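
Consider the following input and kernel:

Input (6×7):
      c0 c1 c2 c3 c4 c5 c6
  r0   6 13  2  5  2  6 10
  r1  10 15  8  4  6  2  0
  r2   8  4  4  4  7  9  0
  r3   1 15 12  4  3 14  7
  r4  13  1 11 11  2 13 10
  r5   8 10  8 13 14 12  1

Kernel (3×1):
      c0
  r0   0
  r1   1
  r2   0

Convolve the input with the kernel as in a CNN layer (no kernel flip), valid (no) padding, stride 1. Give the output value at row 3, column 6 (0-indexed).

10

The receptive field on the input at this output position is [7 / 10 / 1]. Elementwise product with the kernel and sum: 10·1.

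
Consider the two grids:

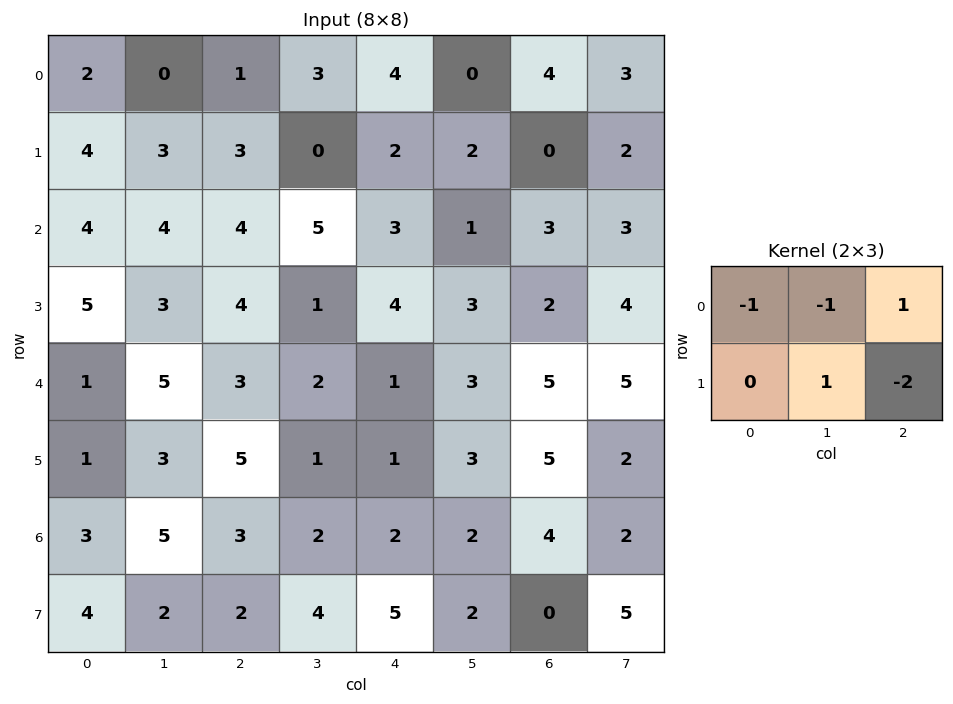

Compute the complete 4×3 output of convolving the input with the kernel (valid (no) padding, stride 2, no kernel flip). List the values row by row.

-4 -4 2
-9 -13 -2
-10 -5 -6
-7 -9 2

Output[0,0]: The receptive field on the input at this output position is [2 0 1 / 4 3 3]. Elementwise product with the kernel and sum: 2·-1 + 0·-1 + 1·1 + 3·1 + 3·-2.
Output[0,1]: The receptive field on the input at this output position is [1 3 4 / 3 0 2]. Elementwise product with the kernel and sum: 1·-1 + 3·-1 + 4·1 + 0·1 + 2·-2.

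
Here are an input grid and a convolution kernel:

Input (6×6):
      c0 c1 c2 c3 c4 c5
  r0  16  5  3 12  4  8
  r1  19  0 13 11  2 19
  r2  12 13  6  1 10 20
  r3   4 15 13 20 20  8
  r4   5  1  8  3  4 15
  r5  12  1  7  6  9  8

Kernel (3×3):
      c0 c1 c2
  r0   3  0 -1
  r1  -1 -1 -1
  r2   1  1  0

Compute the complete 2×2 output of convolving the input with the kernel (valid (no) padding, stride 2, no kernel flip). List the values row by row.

Output[0,0]: The receptive field on the input at this output position is [16 5 3 / 19 0 13 / 12 13 6]. Elementwise product with the kernel and sum: 16·3 + 3·-1 + 19·-1 + 0·-1 + 13·-1 + 12·1 + 13·1.

38 -14
4 -34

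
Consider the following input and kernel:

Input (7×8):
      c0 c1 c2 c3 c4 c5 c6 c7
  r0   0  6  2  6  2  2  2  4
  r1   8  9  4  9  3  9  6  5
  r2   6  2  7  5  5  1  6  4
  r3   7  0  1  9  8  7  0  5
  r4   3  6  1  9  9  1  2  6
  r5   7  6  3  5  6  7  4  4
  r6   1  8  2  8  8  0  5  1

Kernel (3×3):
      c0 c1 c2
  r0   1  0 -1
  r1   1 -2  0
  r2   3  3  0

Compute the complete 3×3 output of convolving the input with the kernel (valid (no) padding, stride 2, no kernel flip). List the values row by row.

12 22 3
33 15 23
24 15 23

Output[0,0]: The receptive field on the input at this output position is [0 6 2 / 8 9 4 / 6 2 7]. Elementwise product with the kernel and sum: 0·1 + 2·-1 + 8·1 + 9·-2 + 6·3 + 2·3.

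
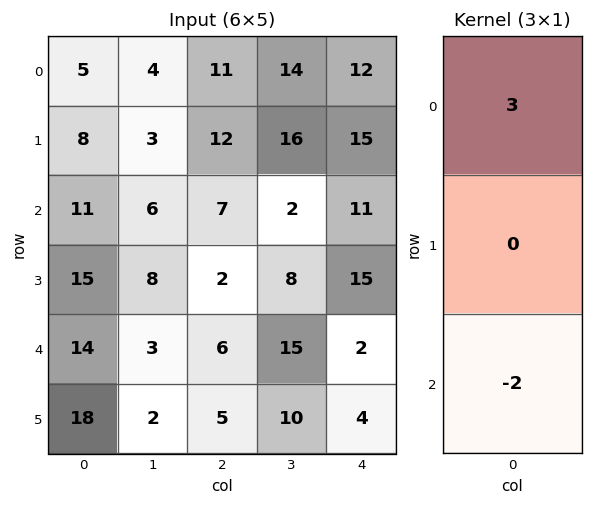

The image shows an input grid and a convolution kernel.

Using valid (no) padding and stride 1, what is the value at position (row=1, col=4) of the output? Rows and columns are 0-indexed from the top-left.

The receptive field on the input at this output position is [15 / 11 / 15]. Elementwise product with the kernel and sum: 15·3 + 15·-2.

15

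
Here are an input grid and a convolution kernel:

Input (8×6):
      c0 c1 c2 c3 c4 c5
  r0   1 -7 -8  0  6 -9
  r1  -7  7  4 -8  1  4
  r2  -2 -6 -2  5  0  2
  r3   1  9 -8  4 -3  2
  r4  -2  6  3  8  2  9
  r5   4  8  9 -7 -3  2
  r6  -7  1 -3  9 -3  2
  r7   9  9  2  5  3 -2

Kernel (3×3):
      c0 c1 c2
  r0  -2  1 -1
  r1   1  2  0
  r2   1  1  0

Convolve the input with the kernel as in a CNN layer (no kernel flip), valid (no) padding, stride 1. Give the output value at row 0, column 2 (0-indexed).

The receptive field on the input at this output position is [-8 0 6 / 4 -8 1 / -2 5 0]. Elementwise product with the kernel and sum: -8·-2 + 0·1 + 6·-1 + 4·1 + -8·2 + -2·1 + 5·1.

1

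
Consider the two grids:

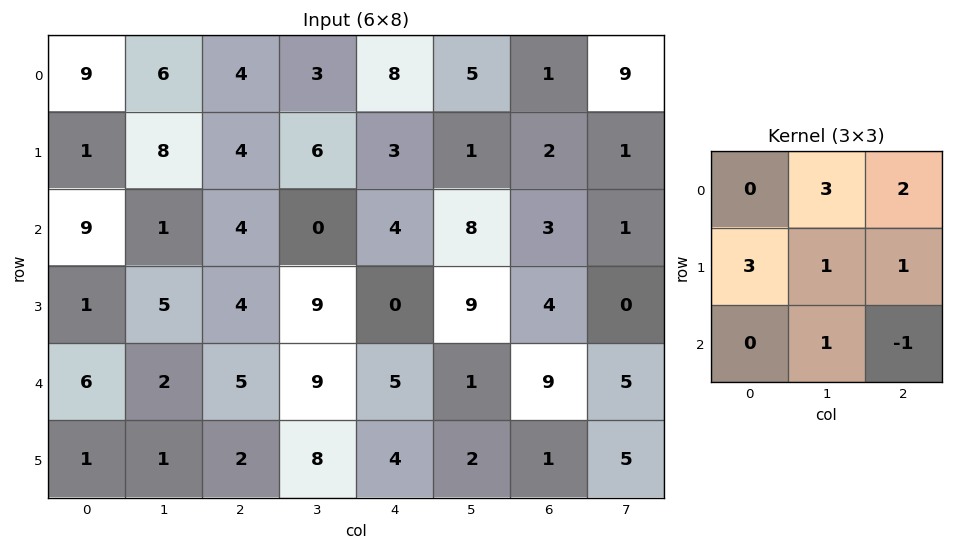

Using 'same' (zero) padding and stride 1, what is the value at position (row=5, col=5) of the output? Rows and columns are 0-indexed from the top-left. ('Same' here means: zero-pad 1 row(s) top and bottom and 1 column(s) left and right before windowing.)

The receptive field on the zero-padded input at this output position is [5 1 9 / 4 2 1 / 0 0 0]. Elementwise product with the kernel and sum: 1·3 + 9·2 + 4·3 + 2·1 + 1·1 + 0·1 + 0·-1.

36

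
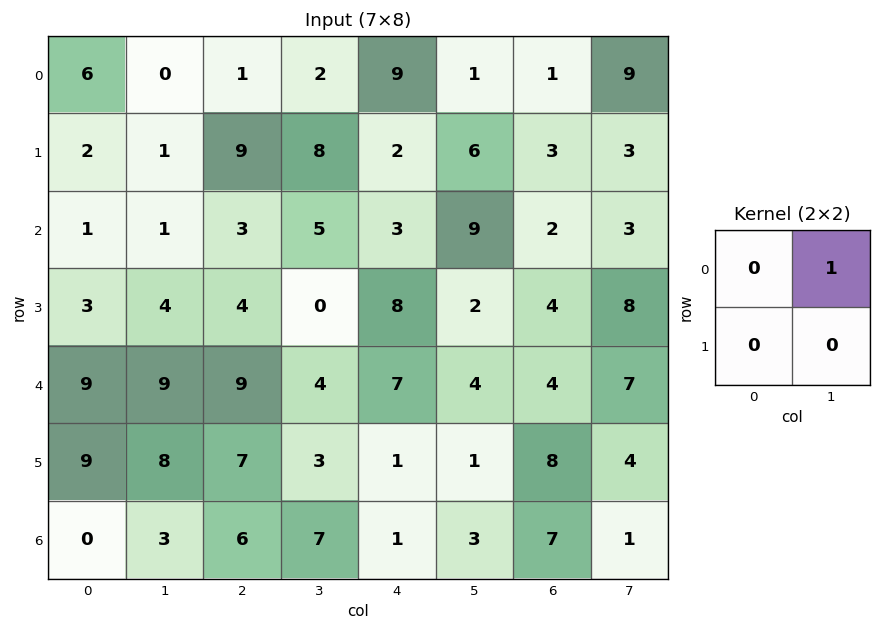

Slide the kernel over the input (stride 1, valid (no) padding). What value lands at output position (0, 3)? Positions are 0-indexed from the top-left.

9

The receptive field on the input at this output position is [2 9 / 8 2]. Elementwise product with the kernel and sum: 9·1.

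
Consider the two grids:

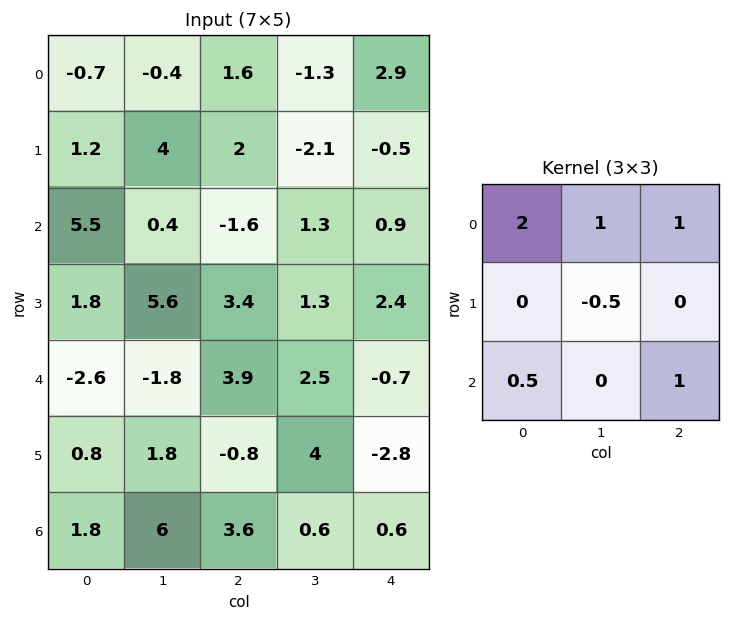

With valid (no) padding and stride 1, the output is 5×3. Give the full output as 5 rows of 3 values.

-1.05 0 5.95
12.5 12.8 4.85
9.6 0.4 -0.4
13.1 18.85 6.05
0.5 6.8 10

Output[0,0]: The receptive field on the input at this output position is [-0.7 -0.4 1.6 / 1.2 4 2 / 5.5 0.4 -1.6]. Elementwise product with the kernel and sum: -0.7·2 + -0.4·1 + 1.6·1 + 4·-0.5 + 5.5·0.5 + -1.6·1.
Output[0,1]: The receptive field on the input at this output position is [-0.4 1.6 -1.3 / 4 2 -2.1 / 0.4 -1.6 1.3]. Elementwise product with the kernel and sum: -0.4·2 + 1.6·1 + -1.3·1 + 2·-0.5 + 0.4·0.5 + 1.3·1.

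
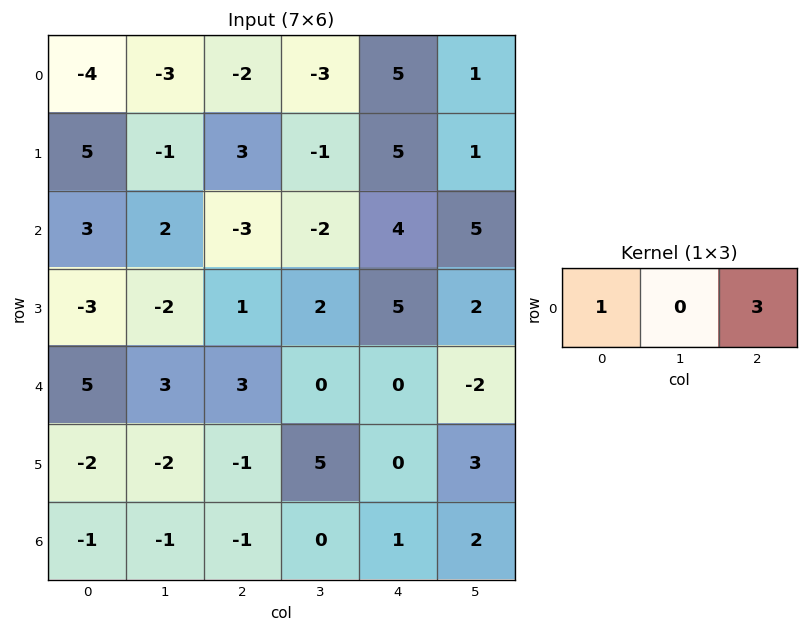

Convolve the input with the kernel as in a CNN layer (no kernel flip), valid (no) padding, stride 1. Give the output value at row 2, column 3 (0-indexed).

13

The receptive field on the input at this output position is [-2 4 5]. Elementwise product with the kernel and sum: -2·1 + 5·3.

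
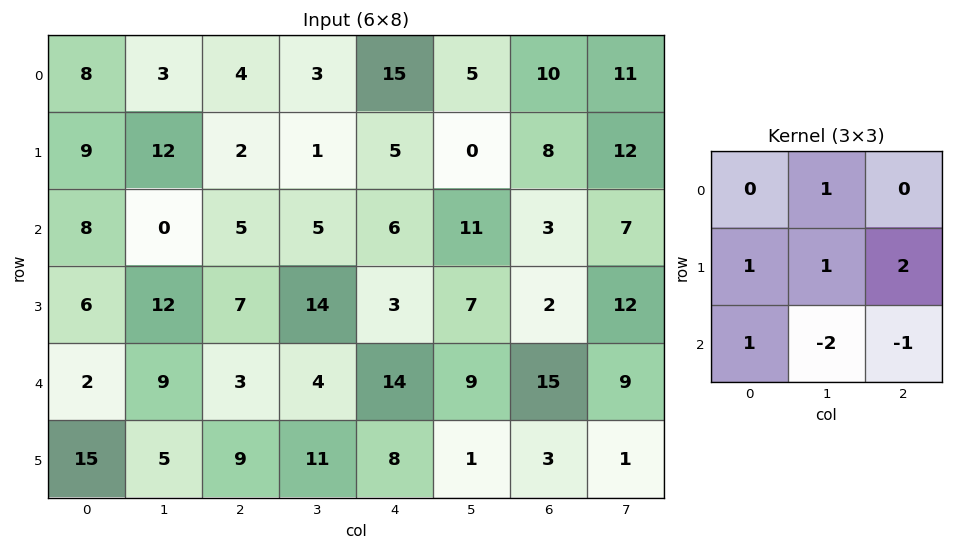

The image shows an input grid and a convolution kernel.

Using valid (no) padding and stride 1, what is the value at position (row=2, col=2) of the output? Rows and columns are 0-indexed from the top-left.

The receptive field on the input at this output position is [5 5 6 / 7 14 3 / 3 4 14]. Elementwise product with the kernel and sum: 5·1 + 7·1 + 14·1 + 3·2 + 3·1 + 4·-2 + 14·-1.

13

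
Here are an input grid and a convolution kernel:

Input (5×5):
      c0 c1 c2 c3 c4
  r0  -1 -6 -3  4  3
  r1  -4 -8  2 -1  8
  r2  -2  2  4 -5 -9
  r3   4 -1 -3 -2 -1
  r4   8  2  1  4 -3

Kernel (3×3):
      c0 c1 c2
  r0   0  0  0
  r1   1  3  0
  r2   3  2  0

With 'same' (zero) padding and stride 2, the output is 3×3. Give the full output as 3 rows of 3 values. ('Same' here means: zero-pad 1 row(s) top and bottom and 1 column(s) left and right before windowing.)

-11 -35 26
2 5 -40
24 5 -5

Output[0,0]: The receptive field on the zero-padded input at this output position is [0 0 0 / 0 -1 -6 / 0 -4 -8]. Elementwise product with the kernel and sum: 0·1 + -1·3 + 0·3 + -4·2.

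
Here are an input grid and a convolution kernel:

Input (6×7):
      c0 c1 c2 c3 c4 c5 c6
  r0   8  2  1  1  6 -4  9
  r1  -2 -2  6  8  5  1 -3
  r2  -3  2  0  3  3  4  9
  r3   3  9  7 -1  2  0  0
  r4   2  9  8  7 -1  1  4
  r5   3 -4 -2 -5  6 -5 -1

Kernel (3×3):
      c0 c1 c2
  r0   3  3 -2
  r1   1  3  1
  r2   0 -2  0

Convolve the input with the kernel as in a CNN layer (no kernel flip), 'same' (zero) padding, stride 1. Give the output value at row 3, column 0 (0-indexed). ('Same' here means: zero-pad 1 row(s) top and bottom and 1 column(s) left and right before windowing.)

The receptive field on the zero-padded input at this output position is [0 -3 2 / 0 3 9 / 0 2 9]. Elementwise product with the kernel and sum: 0·3 + -3·3 + 2·-2 + 0·1 + 3·3 + 9·1 + 2·-2.

1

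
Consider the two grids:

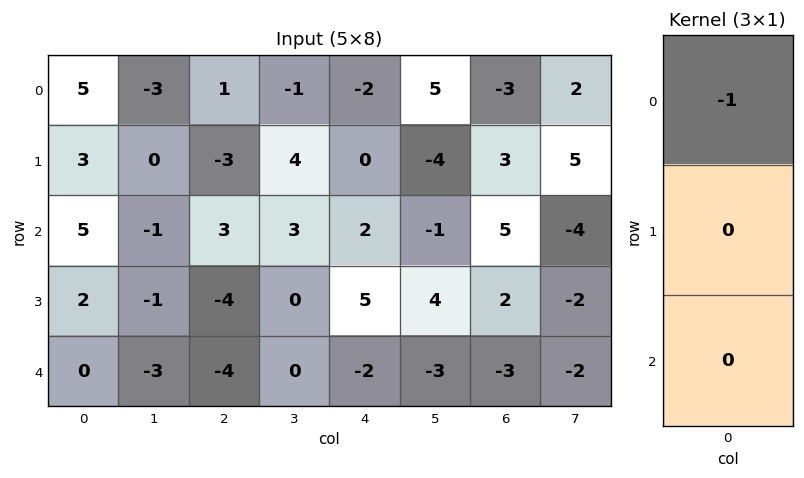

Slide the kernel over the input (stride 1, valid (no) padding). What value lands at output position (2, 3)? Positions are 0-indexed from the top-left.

-3

The receptive field on the input at this output position is [3 / 0 / 0]. Elementwise product with the kernel and sum: 3·-1.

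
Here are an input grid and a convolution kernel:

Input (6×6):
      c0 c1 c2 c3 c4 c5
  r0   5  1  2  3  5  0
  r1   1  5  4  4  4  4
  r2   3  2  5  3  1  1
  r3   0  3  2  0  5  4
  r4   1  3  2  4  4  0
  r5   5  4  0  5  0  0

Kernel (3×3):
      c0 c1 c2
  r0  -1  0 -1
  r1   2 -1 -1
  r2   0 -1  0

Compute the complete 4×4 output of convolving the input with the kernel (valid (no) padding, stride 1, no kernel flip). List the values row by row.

Output[0,0]: The receptive field on the input at this output position is [5 1 2 / 1 5 4 / 3 2 5]. Elementwise product with the kernel and sum: 5·-1 + 2·-1 + 1·2 + 5·-1 + 4·-1 + 2·-1.

-16 -7 -10 -4
-9 -15 -2 -9
-16 -3 -11 -17
-9 -3 -16 0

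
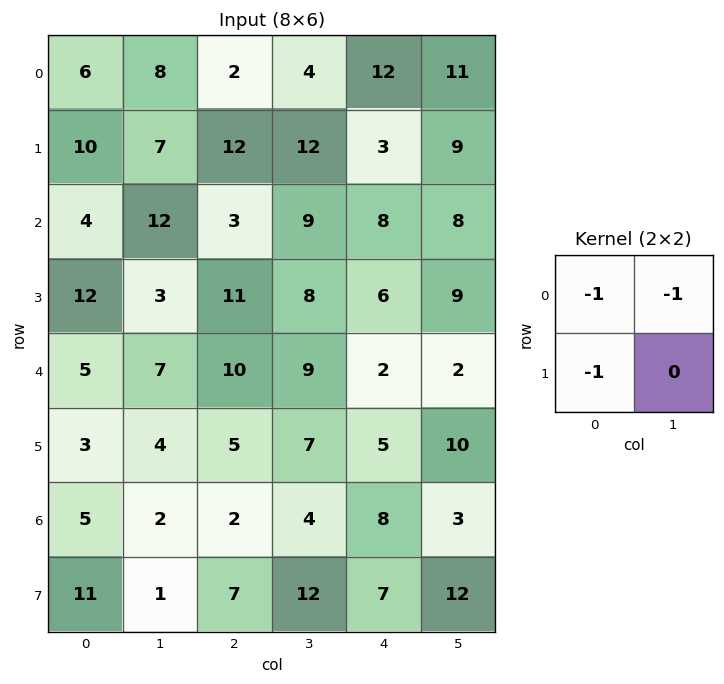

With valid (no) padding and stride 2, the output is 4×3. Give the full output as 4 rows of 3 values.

-24 -18 -26
-28 -23 -22
-15 -24 -9
-18 -13 -18

Output[0,0]: The receptive field on the input at this output position is [6 8 / 10 7]. Elementwise product with the kernel and sum: 6·-1 + 8·-1 + 10·-1.
Output[0,1]: The receptive field on the input at this output position is [2 4 / 12 12]. Elementwise product with the kernel and sum: 2·-1 + 4·-1 + 12·-1.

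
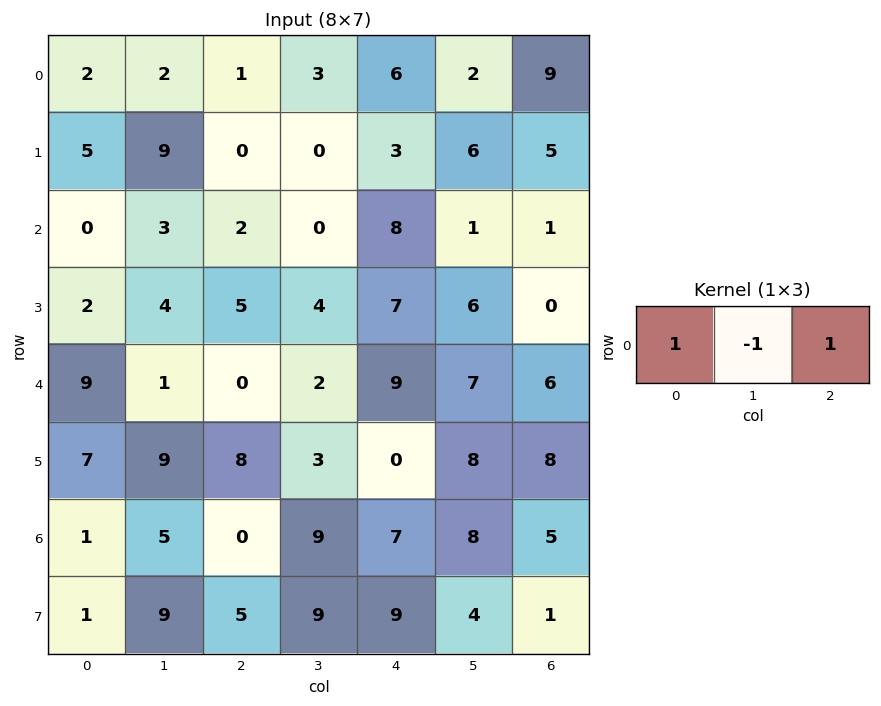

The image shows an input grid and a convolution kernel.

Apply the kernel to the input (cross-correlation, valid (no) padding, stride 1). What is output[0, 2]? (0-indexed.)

4

The receptive field on the input at this output position is [1 3 6]. Elementwise product with the kernel and sum: 1·1 + 3·-1 + 6·1.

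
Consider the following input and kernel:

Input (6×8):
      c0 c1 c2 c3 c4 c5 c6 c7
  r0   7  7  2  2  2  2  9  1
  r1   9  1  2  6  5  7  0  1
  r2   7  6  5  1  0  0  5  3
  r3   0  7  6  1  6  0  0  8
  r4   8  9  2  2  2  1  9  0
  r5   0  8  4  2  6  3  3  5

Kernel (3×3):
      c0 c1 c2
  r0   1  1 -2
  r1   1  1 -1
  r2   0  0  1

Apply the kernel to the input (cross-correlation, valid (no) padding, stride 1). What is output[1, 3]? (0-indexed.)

The receptive field on the input at this output position is [6 5 7 / 1 0 0 / 1 6 0]. Elementwise product with the kernel and sum: 6·1 + 5·1 + 7·-2 + 1·1 + 0·1 + 0·-1 + 0·1.

-2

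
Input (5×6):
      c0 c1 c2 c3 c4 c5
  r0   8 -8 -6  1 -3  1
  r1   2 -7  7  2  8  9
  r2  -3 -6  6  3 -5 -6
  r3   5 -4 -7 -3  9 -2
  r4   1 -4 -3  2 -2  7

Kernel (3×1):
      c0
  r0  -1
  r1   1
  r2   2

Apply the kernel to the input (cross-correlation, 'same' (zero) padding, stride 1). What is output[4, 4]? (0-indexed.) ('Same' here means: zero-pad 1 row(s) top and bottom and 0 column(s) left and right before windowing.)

The receptive field on the zero-padded input at this output position is [9 / -2 / 0]. Elementwise product with the kernel and sum: 9·-1 + -2·1 + 0·2.

-11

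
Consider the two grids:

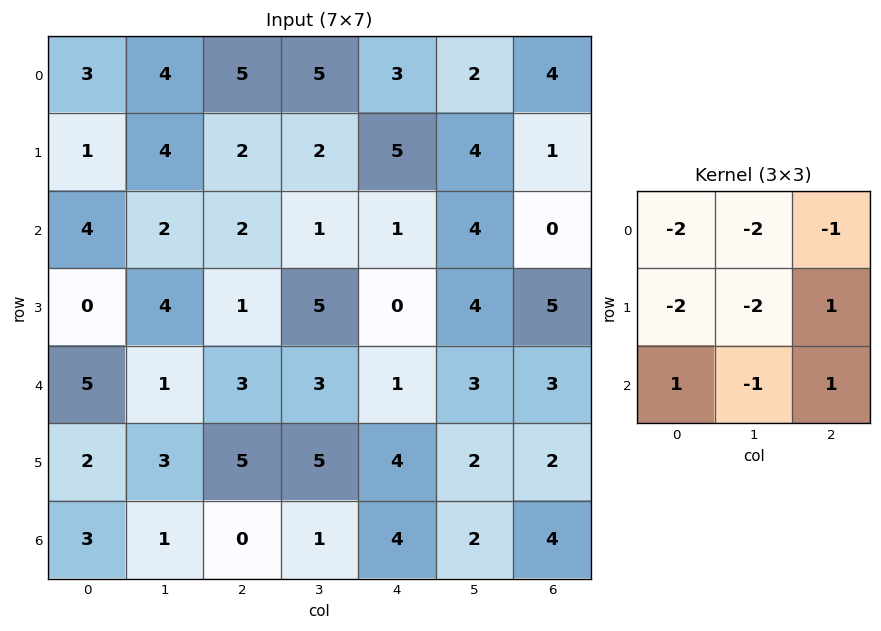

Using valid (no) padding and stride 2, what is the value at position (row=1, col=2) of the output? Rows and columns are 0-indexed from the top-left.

-12

The receptive field on the input at this output position is [1 4 0 / 0 4 5 / 1 3 3]. Elementwise product with the kernel and sum: 1·-2 + 4·-2 + 0·-1 + 0·-2 + 4·-2 + 5·1 + 1·1 + 3·-1 + 3·1.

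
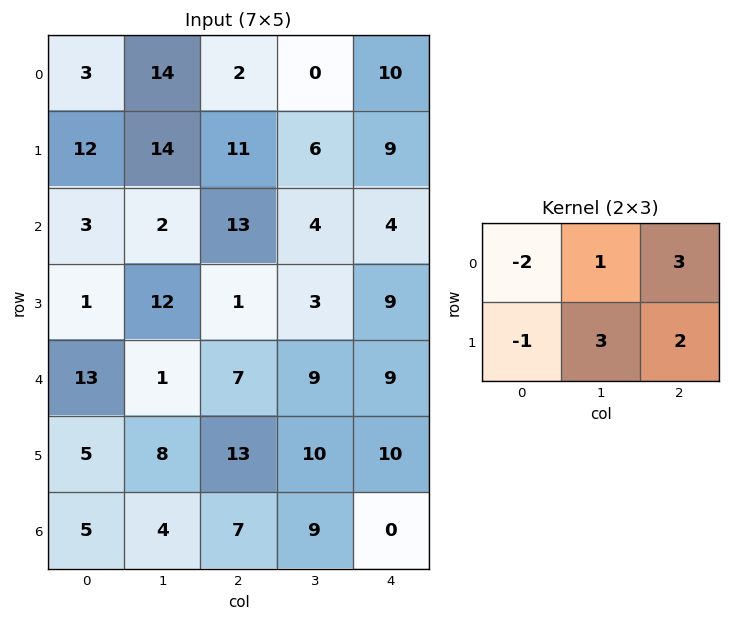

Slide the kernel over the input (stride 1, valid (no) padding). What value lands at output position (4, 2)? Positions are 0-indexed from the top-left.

The receptive field on the input at this output position is [7 9 9 / 13 10 10]. Elementwise product with the kernel and sum: 7·-2 + 9·1 + 9·3 + 13·-1 + 10·3 + 10·2.

59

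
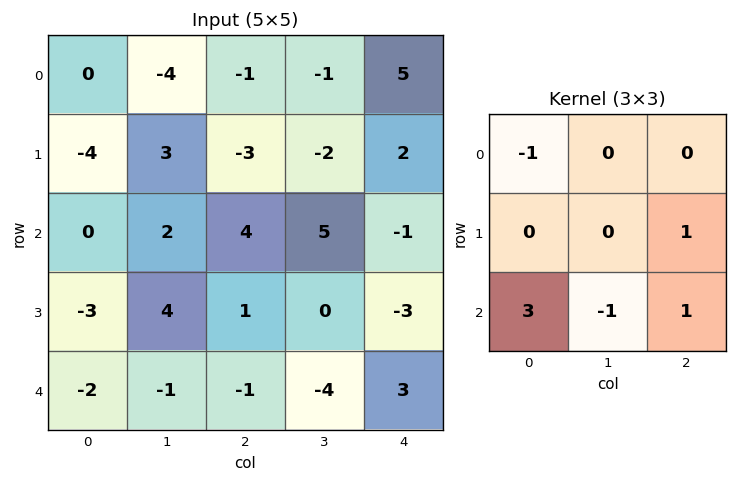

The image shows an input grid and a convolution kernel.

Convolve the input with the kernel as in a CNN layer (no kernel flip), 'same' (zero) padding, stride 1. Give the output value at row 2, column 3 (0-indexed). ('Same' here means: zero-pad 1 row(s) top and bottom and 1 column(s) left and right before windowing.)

The receptive field on the zero-padded input at this output position is [-3 -2 2 / 4 5 -1 / 1 0 -3]. Elementwise product with the kernel and sum: -3·-1 + -1·1 + 1·3 + 0·-1 + -3·1.

2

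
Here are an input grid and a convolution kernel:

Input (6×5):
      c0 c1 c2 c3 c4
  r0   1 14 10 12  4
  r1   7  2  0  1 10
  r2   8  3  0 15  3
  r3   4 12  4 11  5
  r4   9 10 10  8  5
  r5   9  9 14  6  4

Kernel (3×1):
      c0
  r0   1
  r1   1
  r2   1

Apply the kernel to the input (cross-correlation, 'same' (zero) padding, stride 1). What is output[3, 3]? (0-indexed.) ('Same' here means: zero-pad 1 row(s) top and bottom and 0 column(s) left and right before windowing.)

The receptive field on the zero-padded input at this output position is [15 / 11 / 8]. Elementwise product with the kernel and sum: 15·1 + 11·1 + 8·1.

34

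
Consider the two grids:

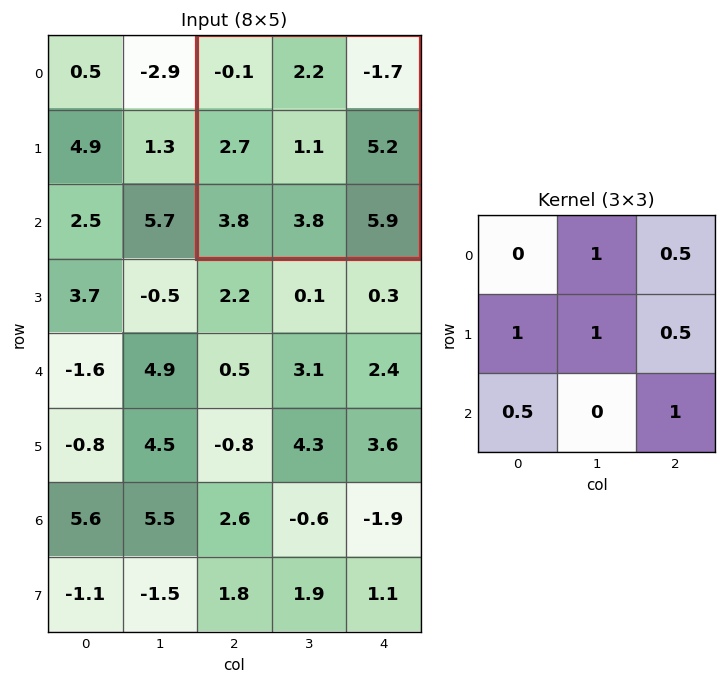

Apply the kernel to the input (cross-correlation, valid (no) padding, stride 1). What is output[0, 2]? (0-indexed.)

The receptive field on the input at this output position is [-0.1 2.2 -1.7 / 2.7 1.1 5.2 / 3.8 3.8 5.9]. Elementwise product with the kernel and sum: 2.2·1 + -1.7·0.5 + 2.7·1 + 1.1·1 + 5.2·0.5 + 3.8·0.5 + 5.9·1.

15.55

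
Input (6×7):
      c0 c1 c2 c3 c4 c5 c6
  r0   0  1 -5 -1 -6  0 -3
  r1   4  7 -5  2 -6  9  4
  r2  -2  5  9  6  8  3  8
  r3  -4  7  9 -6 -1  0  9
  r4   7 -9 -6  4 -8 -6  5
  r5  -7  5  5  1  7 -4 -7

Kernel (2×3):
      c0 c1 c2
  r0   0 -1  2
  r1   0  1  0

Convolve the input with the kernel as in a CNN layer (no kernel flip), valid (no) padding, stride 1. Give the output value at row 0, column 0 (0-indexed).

The receptive field on the input at this output position is [0 1 -5 / 4 7 -5]. Elementwise product with the kernel and sum: 1·-1 + -5·2 + 7·1.

-4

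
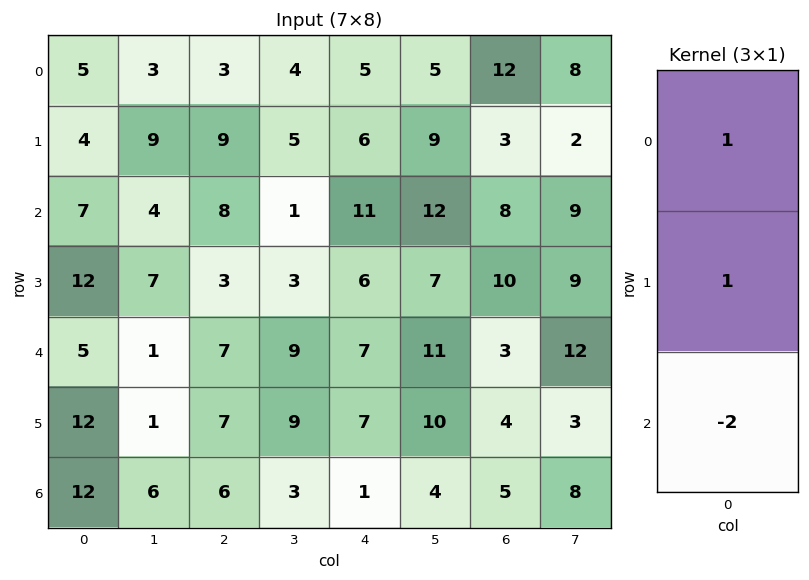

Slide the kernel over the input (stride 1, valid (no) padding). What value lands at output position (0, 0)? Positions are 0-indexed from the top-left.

The receptive field on the input at this output position is [5 / 4 / 7]. Elementwise product with the kernel and sum: 5·1 + 4·1 + 7·-2.

-5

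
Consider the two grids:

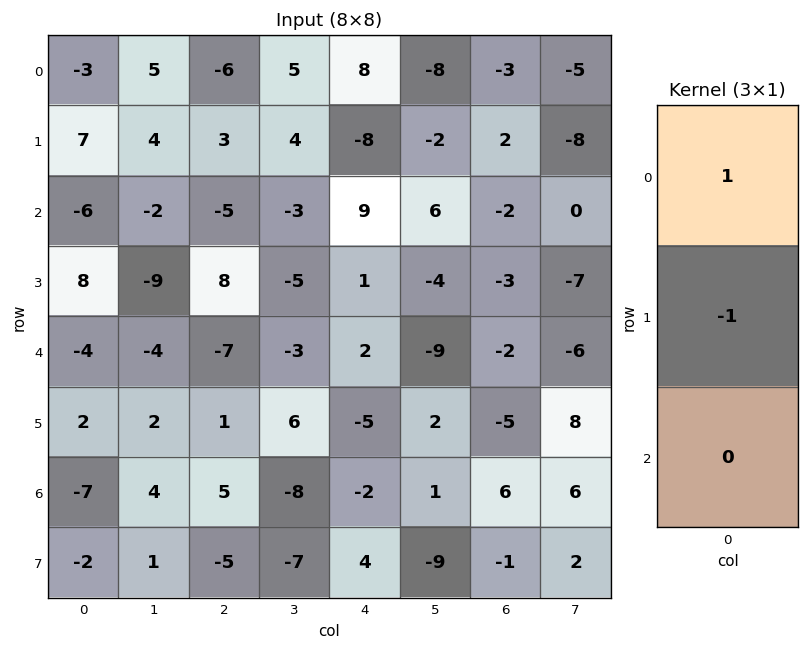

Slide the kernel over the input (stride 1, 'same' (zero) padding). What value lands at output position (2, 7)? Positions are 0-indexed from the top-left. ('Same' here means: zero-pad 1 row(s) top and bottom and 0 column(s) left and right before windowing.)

The receptive field on the zero-padded input at this output position is [-8 / 0 / -7]. Elementwise product with the kernel and sum: -8·1 + 0·-1.

-8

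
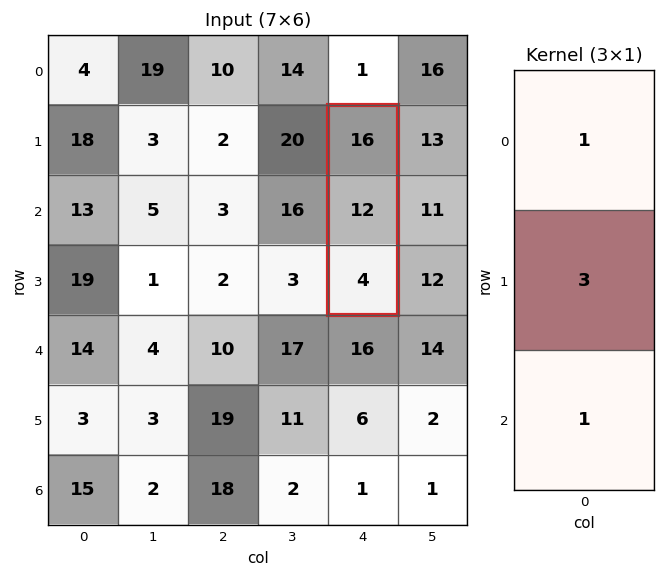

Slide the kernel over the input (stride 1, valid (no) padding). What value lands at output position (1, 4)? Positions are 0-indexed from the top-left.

56

The receptive field on the input at this output position is [16 / 12 / 4]. Elementwise product with the kernel and sum: 16·1 + 12·3 + 4·1.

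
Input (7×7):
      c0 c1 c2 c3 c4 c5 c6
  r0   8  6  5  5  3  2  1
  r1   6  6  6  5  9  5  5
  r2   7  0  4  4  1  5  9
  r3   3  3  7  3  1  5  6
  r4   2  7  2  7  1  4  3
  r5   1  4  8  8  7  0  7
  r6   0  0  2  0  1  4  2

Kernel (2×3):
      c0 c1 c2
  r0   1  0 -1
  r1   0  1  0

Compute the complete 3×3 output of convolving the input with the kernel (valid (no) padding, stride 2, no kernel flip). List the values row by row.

Output[0,0]: The receptive field on the input at this output position is [8 6 5 / 6 6 6]. Elementwise product with the kernel and sum: 8·1 + 5·-1 + 6·1.

9 7 7
6 6 -3
4 9 -2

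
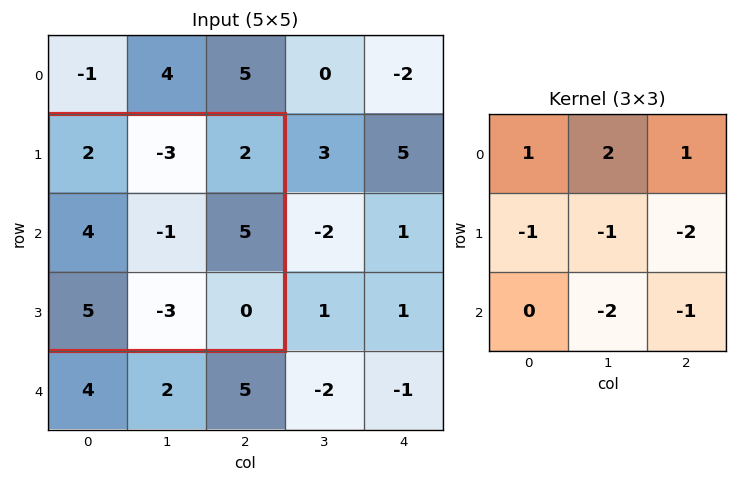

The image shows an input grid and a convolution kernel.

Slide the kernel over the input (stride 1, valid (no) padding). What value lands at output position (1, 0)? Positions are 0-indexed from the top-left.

-9

The receptive field on the input at this output position is [2 -3 2 / 4 -1 5 / 5 -3 0]. Elementwise product with the kernel and sum: 2·1 + -3·2 + 2·1 + 4·-1 + -1·-1 + 5·-2 + -3·-2 + 0·-1.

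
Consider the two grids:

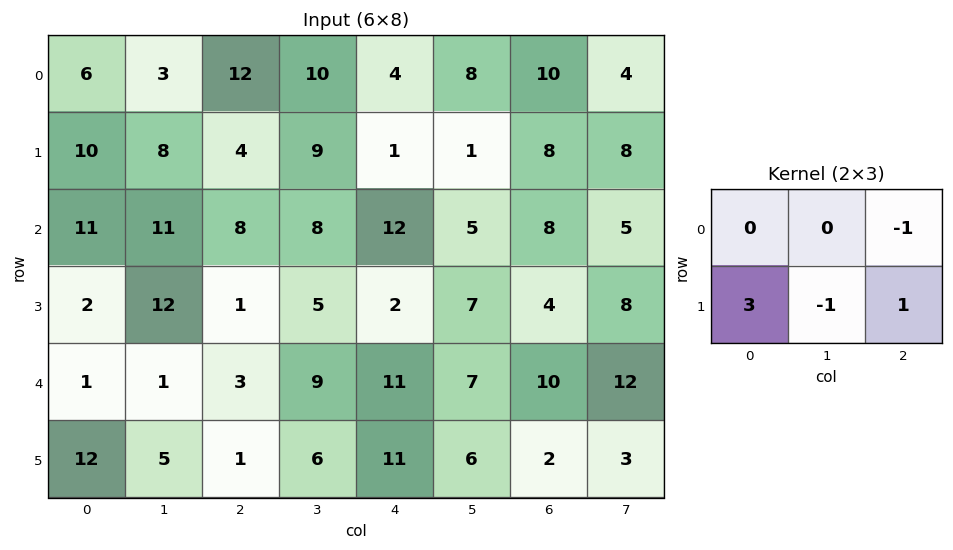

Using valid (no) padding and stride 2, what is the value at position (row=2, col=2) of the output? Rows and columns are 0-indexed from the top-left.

The receptive field on the input at this output position is [11 7 10 / 11 6 2]. Elementwise product with the kernel and sum: 10·-1 + 11·3 + 6·-1 + 2·1.

19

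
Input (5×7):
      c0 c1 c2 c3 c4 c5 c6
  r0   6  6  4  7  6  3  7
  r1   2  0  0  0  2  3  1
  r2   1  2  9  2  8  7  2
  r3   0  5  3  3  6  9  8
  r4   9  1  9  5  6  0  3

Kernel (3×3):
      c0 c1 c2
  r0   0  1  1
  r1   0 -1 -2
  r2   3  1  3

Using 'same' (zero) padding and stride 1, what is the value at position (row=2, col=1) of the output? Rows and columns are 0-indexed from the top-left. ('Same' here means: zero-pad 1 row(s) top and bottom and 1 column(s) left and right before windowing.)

The receptive field on the zero-padded input at this output position is [2 0 0 / 1 2 9 / 0 5 3]. Elementwise product with the kernel and sum: 0·1 + 0·1 + 2·-1 + 9·-2 + 0·3 + 5·1 + 3·3.

-6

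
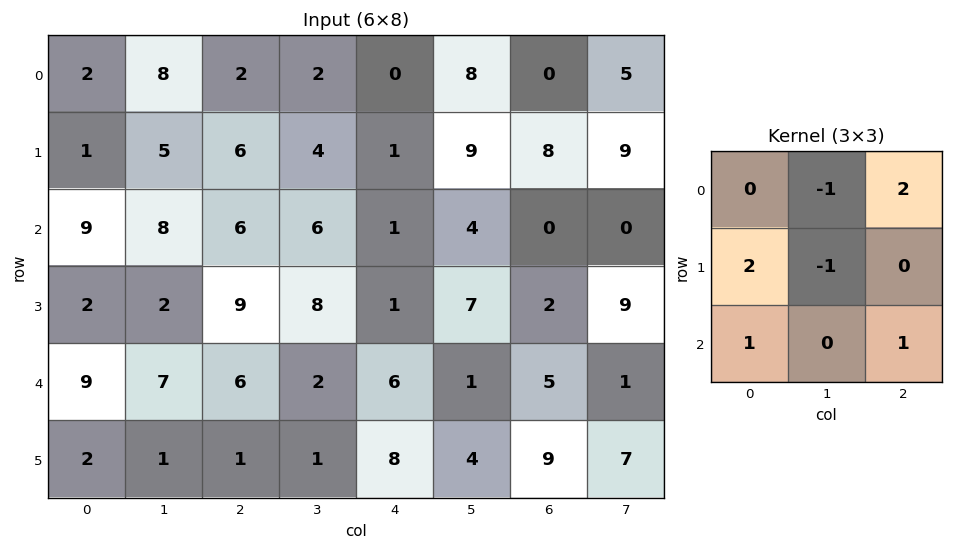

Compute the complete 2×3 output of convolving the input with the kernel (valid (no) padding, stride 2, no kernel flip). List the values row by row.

8 13 -14
21 18 2

Output[0,0]: The receptive field on the input at this output position is [2 8 2 / 1 5 6 / 9 8 6]. Elementwise product with the kernel and sum: 8·-1 + 2·2 + 1·2 + 5·-1 + 9·1 + 6·1.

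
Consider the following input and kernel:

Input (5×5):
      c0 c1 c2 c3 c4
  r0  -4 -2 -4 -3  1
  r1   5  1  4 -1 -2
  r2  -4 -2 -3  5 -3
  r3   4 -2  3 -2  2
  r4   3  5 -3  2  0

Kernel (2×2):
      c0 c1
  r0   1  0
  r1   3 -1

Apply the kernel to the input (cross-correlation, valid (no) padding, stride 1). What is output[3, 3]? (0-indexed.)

The receptive field on the input at this output position is [-2 2 / 2 0]. Elementwise product with the kernel and sum: -2·1 + 2·3 + 0·-1.

4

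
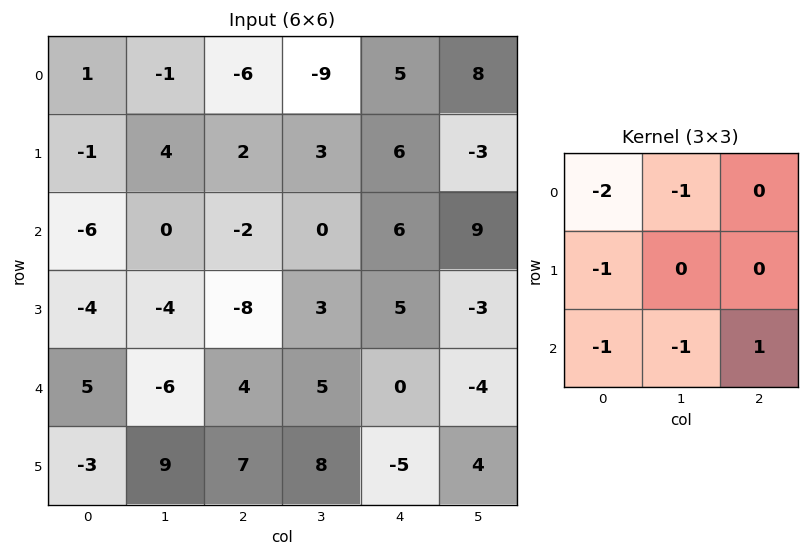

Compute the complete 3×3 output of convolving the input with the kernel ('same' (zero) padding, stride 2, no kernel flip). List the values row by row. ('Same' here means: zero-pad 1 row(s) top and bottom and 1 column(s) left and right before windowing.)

5 -2 -3
1 5 -23
16 14 -15

Output[0,0]: The receptive field on the zero-padded input at this output position is [0 0 0 / 0 1 -1 / 0 -1 4]. Elementwise product with the kernel and sum: 0·-2 + 0·-1 + 0·-1 + 0·-1 + -1·-1 + 4·1.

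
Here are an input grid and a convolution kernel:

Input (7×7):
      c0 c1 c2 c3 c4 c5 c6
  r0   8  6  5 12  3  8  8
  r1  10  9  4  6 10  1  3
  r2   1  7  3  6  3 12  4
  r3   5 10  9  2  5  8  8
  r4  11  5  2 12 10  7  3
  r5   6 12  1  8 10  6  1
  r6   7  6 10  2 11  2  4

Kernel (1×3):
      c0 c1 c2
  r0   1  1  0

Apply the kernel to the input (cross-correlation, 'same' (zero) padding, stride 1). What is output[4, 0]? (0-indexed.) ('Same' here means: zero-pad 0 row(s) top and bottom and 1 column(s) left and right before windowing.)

The receptive field on the zero-padded input at this output position is [0 11 5]. Elementwise product with the kernel and sum: 0·1 + 11·1.

11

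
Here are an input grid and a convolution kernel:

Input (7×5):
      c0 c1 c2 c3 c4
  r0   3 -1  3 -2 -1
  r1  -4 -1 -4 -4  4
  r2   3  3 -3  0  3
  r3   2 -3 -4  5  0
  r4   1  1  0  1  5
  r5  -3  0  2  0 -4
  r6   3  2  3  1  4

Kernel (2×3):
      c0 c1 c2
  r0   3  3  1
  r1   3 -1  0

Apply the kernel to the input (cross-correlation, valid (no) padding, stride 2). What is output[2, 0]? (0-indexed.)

The receptive field on the input at this output position is [1 1 0 / -3 0 2]. Elementwise product with the kernel and sum: 1·3 + 1·3 + 0·1 + -3·3 + 0·-1.

-3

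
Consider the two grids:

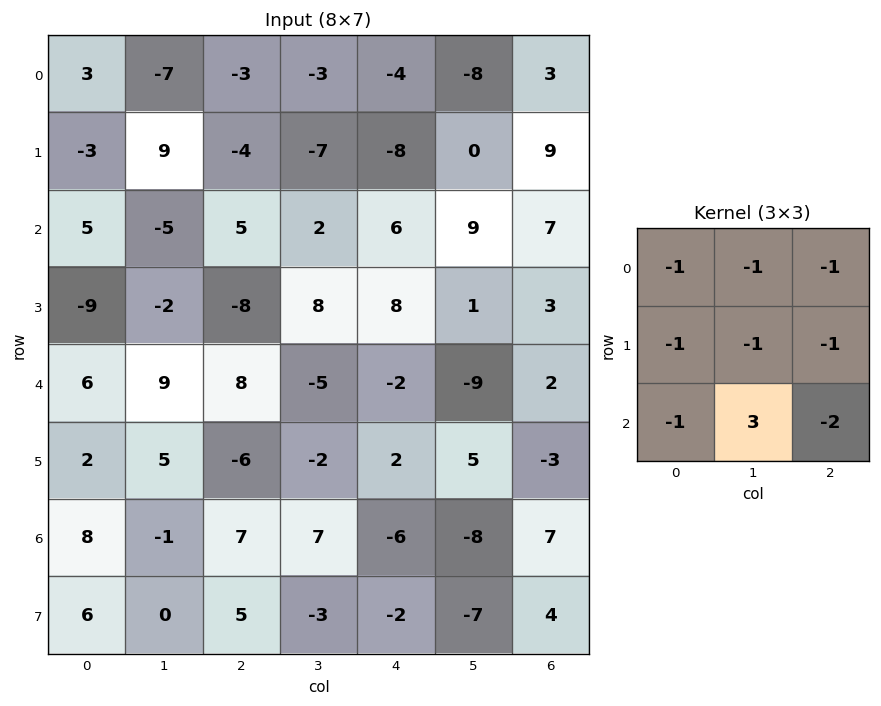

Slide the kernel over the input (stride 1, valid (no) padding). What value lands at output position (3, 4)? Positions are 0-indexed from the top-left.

The receptive field on the input at this output position is [8 1 3 / -2 -9 2 / 2 5 -3]. Elementwise product with the kernel and sum: 8·-1 + 1·-1 + 3·-1 + -2·-1 + -9·-1 + 2·-1 + 2·-1 + 5·3 + -3·-2.

16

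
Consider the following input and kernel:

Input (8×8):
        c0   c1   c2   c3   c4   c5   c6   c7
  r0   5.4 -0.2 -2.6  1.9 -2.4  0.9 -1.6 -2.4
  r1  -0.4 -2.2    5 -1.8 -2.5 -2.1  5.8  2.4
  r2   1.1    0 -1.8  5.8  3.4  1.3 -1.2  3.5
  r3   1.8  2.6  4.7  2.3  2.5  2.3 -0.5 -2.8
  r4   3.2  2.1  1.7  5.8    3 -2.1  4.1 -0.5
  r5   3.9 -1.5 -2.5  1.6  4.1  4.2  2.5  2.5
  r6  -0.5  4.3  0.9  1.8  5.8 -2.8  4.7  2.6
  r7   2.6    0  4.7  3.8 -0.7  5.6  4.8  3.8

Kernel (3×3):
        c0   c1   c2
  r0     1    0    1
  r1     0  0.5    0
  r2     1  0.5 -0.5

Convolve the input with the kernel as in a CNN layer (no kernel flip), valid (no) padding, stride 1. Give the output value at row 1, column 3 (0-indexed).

0.2

The receptive field on the input at this output position is [-1.8 -2.5 -2.1 / 5.8 3.4 1.3 / 2.3 2.5 2.3]. Elementwise product with the kernel and sum: -1.8·1 + -2.1·1 + 3.4·0.5 + 2.3·1 + 2.5·0.5 + 2.3·-0.5.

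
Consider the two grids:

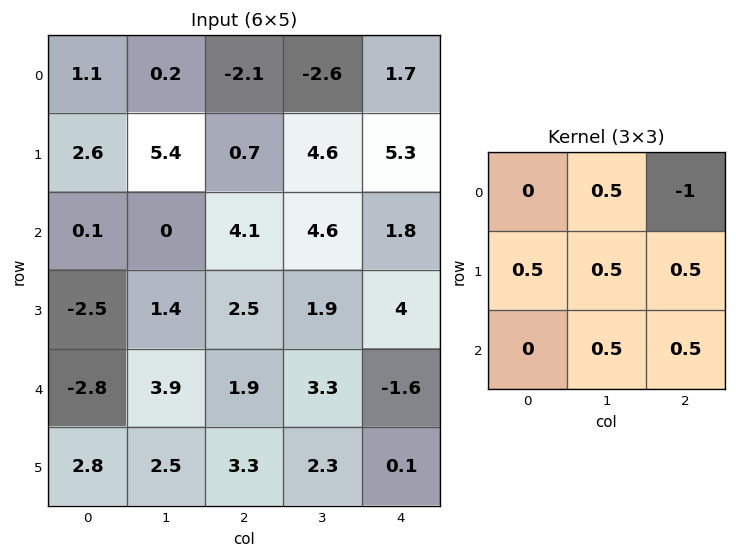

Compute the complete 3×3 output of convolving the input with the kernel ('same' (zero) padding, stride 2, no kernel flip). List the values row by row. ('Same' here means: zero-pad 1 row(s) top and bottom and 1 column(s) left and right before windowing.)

4.65 0.4 2.2
-4.6 2.3 7.85
0.55 6.7 2.9

Output[0,0]: The receptive field on the zero-padded input at this output position is [0 0 0 / 0 1.1 0.2 / 0 2.6 5.4]. Elementwise product with the kernel and sum: 0·0.5 + 0·-1 + 0·0.5 + 1.1·0.5 + 0.2·0.5 + 2.6·0.5 + 5.4·0.5.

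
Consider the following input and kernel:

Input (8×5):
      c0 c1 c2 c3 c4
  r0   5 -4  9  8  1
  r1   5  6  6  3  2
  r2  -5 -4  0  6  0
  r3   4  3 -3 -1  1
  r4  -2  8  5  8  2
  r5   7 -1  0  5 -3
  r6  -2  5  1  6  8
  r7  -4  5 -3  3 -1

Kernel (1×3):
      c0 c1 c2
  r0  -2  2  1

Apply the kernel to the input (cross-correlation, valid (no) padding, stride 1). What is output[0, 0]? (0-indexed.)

The receptive field on the input at this output position is [5 -4 9]. Elementwise product with the kernel and sum: 5·-2 + -4·2 + 9·1.

-9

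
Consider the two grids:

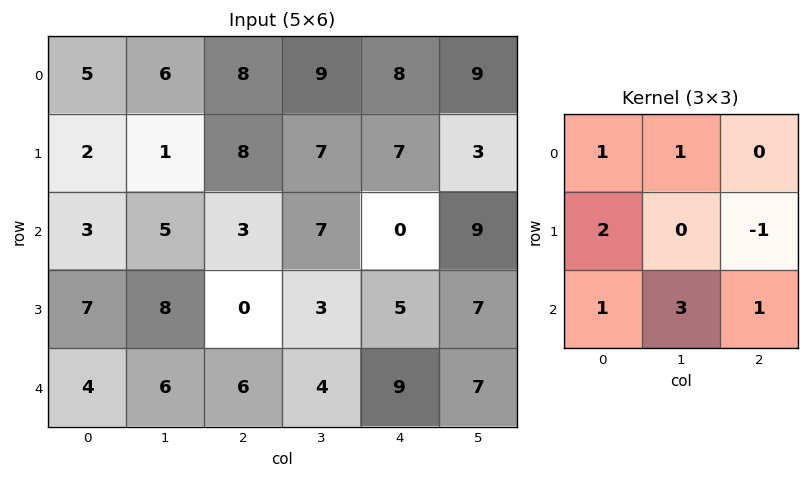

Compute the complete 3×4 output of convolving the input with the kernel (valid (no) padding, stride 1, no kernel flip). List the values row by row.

Output[0,0]: The receptive field on the input at this output position is [5 6 8 / 2 1 8 / 3 5 3]. Elementwise product with the kernel and sum: 5·1 + 6·1 + 2·2 + 8·-1 + 3·1 + 5·3 + 3·1.

28 30 50 44
37 23 35 44
50 49 32 44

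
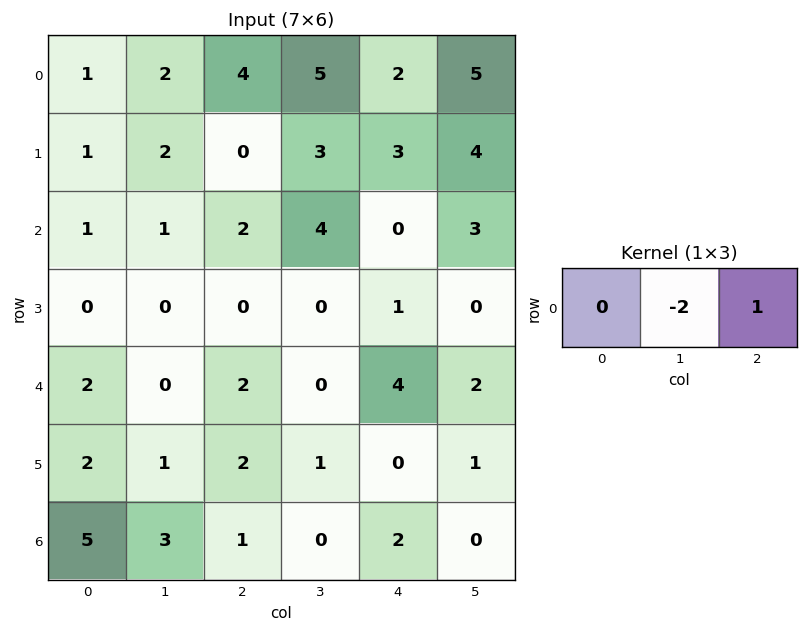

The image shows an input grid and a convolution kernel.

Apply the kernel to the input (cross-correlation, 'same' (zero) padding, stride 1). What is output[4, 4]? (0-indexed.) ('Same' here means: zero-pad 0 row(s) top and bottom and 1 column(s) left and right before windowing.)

The receptive field on the zero-padded input at this output position is [0 4 2]. Elementwise product with the kernel and sum: 4·-2 + 2·1.

-6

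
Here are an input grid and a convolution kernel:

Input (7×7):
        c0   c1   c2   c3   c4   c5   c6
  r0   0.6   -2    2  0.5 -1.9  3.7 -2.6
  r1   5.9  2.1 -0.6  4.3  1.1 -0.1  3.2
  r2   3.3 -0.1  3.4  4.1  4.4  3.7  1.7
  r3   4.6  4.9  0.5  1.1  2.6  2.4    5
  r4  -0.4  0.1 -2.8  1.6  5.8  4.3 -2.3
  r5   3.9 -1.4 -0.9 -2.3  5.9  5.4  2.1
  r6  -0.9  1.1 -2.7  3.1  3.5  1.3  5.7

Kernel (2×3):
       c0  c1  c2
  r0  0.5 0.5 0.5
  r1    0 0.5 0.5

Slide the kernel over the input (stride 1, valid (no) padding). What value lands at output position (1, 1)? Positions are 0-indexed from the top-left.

The receptive field on the input at this output position is [2.1 -0.6 4.3 / -0.1 3.4 4.1]. Elementwise product with the kernel and sum: 2.1·0.5 + -0.6·0.5 + 4.3·0.5 + 3.4·0.5 + 4.1·0.5.

6.65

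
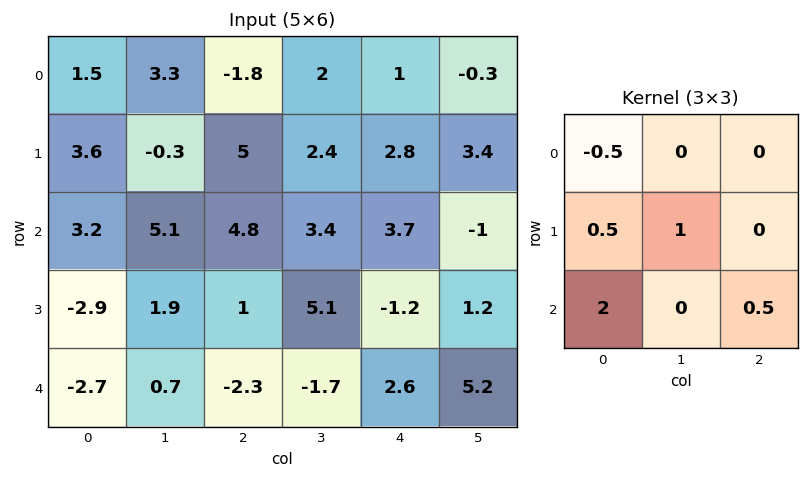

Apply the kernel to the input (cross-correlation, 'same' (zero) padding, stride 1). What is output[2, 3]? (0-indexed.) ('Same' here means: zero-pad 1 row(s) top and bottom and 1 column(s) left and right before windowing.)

The receptive field on the zero-padded input at this output position is [5 2.4 2.8 / 4.8 3.4 3.7 / 1 5.1 -1.2]. Elementwise product with the kernel and sum: 5·-0.5 + 4.8·0.5 + 3.4·1 + 1·2 + -1.2·0.5.

4.7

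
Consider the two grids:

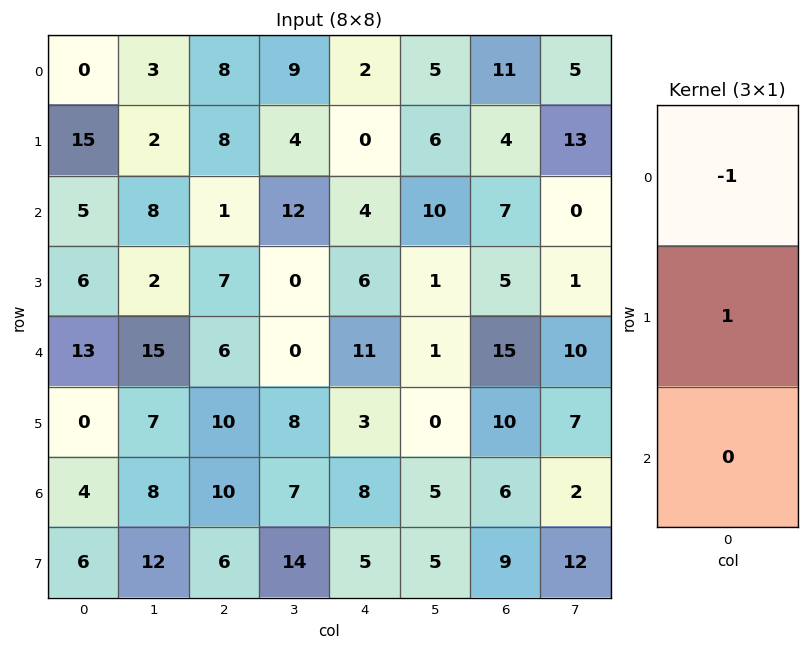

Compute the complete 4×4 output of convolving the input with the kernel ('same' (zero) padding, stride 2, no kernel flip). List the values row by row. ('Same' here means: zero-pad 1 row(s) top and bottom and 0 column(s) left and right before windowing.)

Output[0,0]: The receptive field on the zero-padded input at this output position is [0 / 0 / 15]. Elementwise product with the kernel and sum: 0·-1 + 0·1.
Output[0,1]: The receptive field on the zero-padded input at this output position is [0 / 8 / 8]. Elementwise product with the kernel and sum: 0·-1 + 8·1.

0 8 2 11
-10 -7 4 3
7 -1 5 10
4 0 5 -4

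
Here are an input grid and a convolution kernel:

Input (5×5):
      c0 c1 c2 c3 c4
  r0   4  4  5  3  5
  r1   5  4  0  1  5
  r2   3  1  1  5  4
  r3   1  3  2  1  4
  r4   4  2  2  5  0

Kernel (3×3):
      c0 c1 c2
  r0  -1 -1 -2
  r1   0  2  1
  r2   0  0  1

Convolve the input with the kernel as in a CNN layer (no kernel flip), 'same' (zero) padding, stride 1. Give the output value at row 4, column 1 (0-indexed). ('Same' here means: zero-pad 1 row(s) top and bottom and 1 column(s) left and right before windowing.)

-2

The receptive field on the zero-padded input at this output position is [1 3 2 / 4 2 2 / 0 0 0]. Elementwise product with the kernel and sum: 1·-1 + 3·-1 + 2·-2 + 2·2 + 2·1 + 0·1.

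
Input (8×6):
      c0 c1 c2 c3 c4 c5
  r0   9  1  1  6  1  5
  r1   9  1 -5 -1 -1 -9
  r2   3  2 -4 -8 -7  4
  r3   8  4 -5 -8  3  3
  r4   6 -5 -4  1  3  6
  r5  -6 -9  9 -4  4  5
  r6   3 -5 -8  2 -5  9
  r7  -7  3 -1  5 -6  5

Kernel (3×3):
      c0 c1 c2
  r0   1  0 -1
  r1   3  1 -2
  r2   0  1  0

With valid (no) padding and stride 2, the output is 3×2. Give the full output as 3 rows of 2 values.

48 -22
40 -25
-40 10

Output[0,0]: The receptive field on the input at this output position is [9 1 1 / 9 1 -5 / 3 2 -4]. Elementwise product with the kernel and sum: 9·1 + 1·-1 + 9·3 + 1·1 + -5·-2 + 2·1.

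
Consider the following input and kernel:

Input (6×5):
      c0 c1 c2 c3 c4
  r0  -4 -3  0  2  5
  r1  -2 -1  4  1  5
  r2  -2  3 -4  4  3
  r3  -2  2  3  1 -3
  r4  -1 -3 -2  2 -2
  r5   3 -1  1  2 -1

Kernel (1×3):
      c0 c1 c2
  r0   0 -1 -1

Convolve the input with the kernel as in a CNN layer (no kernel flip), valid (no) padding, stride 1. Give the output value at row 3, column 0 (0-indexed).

-5

The receptive field on the input at this output position is [-2 2 3]. Elementwise product with the kernel and sum: 2·-1 + 3·-1.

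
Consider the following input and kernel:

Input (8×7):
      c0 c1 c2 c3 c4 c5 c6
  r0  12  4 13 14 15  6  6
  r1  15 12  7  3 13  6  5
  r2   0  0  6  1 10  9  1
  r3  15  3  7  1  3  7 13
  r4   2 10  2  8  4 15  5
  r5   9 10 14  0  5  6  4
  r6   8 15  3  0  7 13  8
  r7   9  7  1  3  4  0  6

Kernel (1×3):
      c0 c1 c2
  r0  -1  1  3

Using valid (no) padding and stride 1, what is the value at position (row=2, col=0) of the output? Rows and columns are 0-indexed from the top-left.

The receptive field on the input at this output position is [0 0 6]. Elementwise product with the kernel and sum: 0·-1 + 0·1 + 6·3.

18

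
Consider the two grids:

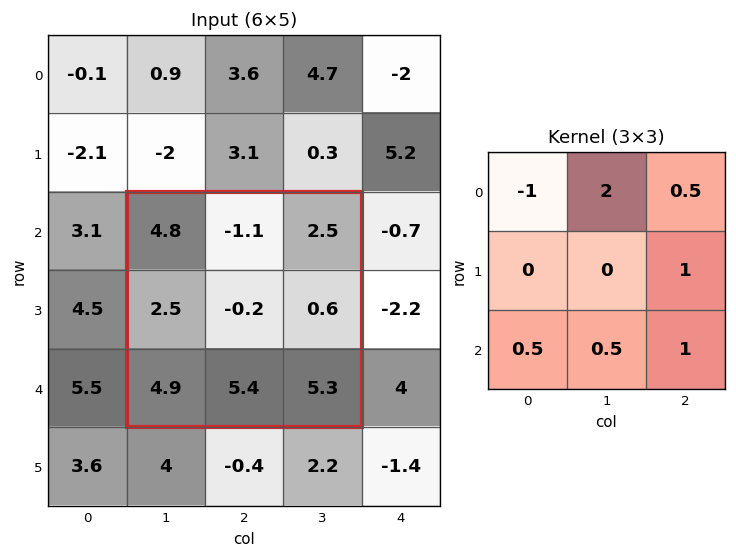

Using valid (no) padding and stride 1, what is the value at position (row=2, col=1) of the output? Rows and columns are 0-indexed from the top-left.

The receptive field on the input at this output position is [4.8 -1.1 2.5 / 2.5 -0.2 0.6 / 4.9 5.4 5.3]. Elementwise product with the kernel and sum: 4.8·-1 + -1.1·2 + 2.5·0.5 + 0.6·1 + 4.9·0.5 + 5.4·0.5 + 5.3·1.

5.3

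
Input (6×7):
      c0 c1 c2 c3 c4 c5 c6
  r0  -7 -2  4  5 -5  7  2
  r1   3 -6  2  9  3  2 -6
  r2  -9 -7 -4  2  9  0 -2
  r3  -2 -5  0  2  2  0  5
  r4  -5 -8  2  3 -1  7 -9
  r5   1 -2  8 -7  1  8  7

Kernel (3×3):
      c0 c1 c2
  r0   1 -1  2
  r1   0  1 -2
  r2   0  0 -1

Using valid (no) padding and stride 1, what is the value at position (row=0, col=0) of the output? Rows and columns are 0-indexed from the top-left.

The receptive field on the input at this output position is [-7 -2 4 / 3 -6 2 / -9 -7 -4]. Elementwise product with the kernel and sum: -7·1 + -2·-1 + 4·2 + -6·1 + 2·-2 + -4·-1.

-3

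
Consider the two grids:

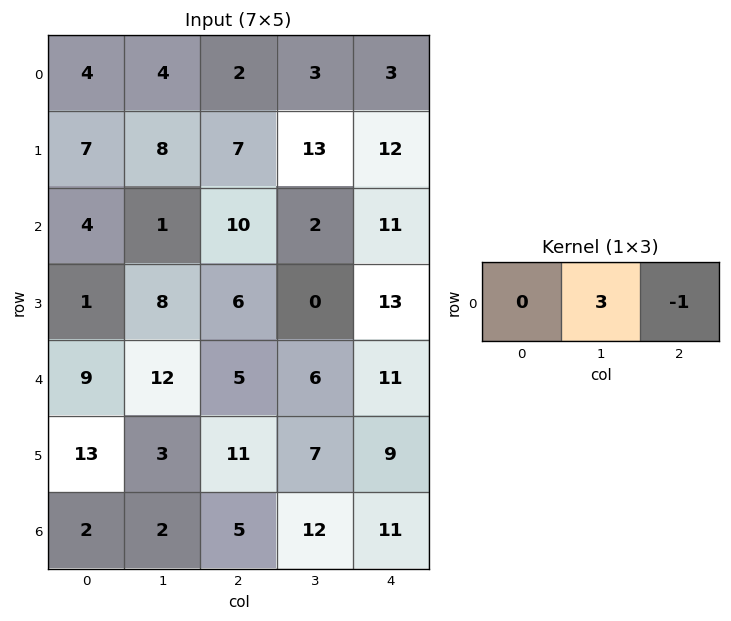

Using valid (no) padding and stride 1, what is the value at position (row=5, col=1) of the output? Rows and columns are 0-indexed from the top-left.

The receptive field on the input at this output position is [3 11 7]. Elementwise product with the kernel and sum: 11·3 + 7·-1.

26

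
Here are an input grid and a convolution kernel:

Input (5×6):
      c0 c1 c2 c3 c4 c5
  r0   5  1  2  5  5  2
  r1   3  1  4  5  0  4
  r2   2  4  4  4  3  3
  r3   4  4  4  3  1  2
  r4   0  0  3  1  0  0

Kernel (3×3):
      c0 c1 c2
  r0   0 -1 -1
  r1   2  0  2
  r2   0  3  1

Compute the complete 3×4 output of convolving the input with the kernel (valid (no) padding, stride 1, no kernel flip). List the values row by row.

27 21 13 23
23 22 19 15
11 16 6 4

Output[0,0]: The receptive field on the input at this output position is [5 1 2 / 3 1 4 / 2 4 4]. Elementwise product with the kernel and sum: 1·-1 + 2·-1 + 3·2 + 4·2 + 4·3 + 4·1.
Output[0,1]: The receptive field on the input at this output position is [1 2 5 / 1 4 5 / 4 4 4]. Elementwise product with the kernel and sum: 2·-1 + 5·-1 + 1·2 + 5·2 + 4·3 + 4·1.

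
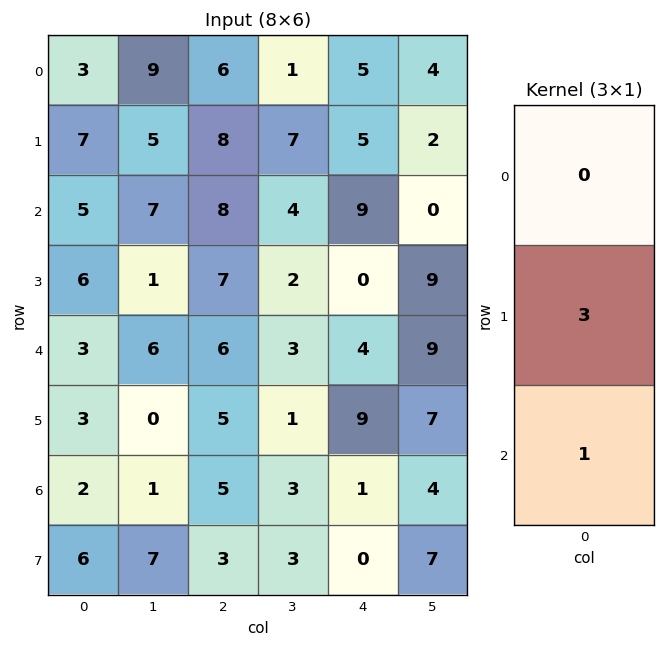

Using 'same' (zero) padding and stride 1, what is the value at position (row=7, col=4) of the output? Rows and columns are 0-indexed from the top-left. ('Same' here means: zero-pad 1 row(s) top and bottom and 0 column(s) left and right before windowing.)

The receptive field on the zero-padded input at this output position is [1 / 0 / 0]. Elementwise product with the kernel and sum: 0·3 + 0·1.

0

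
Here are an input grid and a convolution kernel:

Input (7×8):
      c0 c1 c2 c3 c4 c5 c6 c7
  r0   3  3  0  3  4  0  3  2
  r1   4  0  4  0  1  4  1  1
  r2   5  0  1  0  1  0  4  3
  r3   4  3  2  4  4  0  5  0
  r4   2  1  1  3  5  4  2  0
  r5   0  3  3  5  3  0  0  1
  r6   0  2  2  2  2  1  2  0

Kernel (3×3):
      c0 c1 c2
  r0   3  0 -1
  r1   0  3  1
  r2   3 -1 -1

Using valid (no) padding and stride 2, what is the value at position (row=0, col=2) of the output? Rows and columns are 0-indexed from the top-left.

The receptive field on the input at this output position is [4 0 3 / 1 4 1 / 1 0 4]. Elementwise product with the kernel and sum: 4·3 + 3·-1 + 4·3 + 1·1 + 1·3 + 0·-1 + 4·-1.

21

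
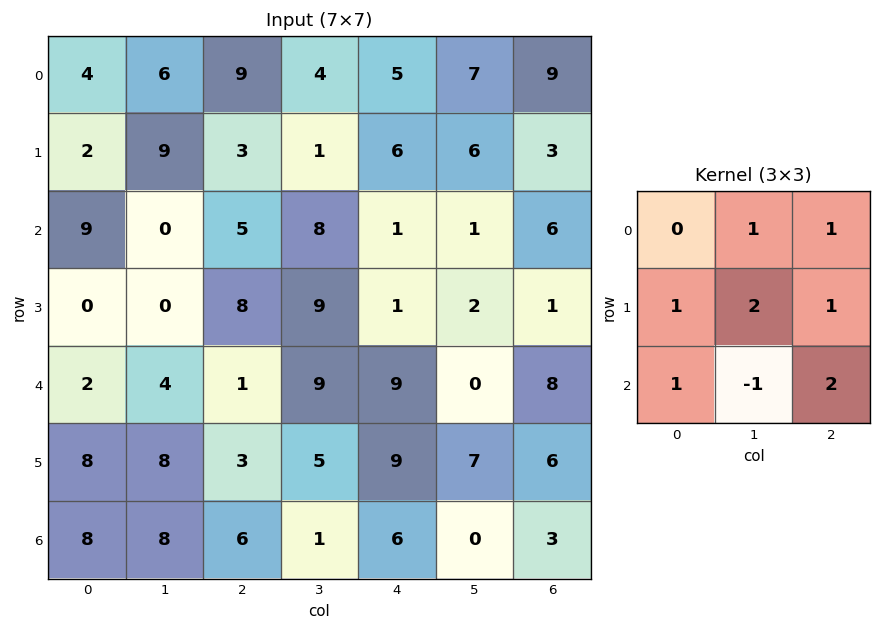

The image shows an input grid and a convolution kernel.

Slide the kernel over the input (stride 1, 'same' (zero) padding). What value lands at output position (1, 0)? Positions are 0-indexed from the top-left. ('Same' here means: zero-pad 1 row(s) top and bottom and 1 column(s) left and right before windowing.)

The receptive field on the zero-padded input at this output position is [0 4 6 / 0 2 9 / 0 9 0]. Elementwise product with the kernel and sum: 4·1 + 6·1 + 0·1 + 2·2 + 9·1 + 0·1 + 9·-1 + 0·2.

14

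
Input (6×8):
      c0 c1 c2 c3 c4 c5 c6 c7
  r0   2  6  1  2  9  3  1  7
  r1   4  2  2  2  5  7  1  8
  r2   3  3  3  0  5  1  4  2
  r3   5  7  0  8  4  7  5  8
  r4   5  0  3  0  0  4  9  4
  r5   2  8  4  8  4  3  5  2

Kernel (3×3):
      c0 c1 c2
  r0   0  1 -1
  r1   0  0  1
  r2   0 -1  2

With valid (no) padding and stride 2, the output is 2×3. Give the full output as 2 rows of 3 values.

10 8 10
6 -1 16

Output[0,0]: The receptive field on the input at this output position is [2 6 1 / 4 2 2 / 3 3 3]. Elementwise product with the kernel and sum: 6·1 + 1·-1 + 2·1 + 3·-1 + 3·2.
Output[0,1]: The receptive field on the input at this output position is [1 2 9 / 2 2 5 / 3 0 5]. Elementwise product with the kernel and sum: 2·1 + 9·-1 + 5·1 + 0·-1 + 5·2.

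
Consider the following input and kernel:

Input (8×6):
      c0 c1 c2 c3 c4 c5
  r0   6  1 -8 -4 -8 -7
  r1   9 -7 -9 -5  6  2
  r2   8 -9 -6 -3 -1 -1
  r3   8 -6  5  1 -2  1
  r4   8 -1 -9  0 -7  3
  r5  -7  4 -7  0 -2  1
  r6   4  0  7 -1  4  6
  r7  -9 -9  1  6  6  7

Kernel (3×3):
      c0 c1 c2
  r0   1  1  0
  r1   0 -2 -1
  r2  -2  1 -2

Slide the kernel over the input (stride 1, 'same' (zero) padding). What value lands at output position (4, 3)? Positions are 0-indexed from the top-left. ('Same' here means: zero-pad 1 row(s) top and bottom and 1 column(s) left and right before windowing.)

31

The receptive field on the zero-padded input at this output position is [5 1 -2 / -9 0 -7 / -7 0 -2]. Elementwise product with the kernel and sum: 5·1 + 1·1 + 0·-2 + -7·-1 + -7·-2 + 0·1 + -2·-2.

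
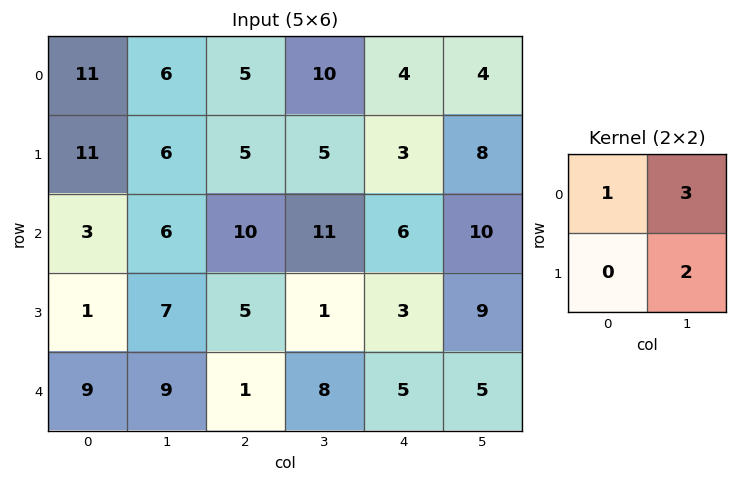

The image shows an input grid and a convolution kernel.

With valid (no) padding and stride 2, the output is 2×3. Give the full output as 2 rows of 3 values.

Output[0,0]: The receptive field on the input at this output position is [11 6 / 11 6]. Elementwise product with the kernel and sum: 11·1 + 6·3 + 6·2.
Output[0,1]: The receptive field on the input at this output position is [5 10 / 5 5]. Elementwise product with the kernel and sum: 5·1 + 10·3 + 5·2.

41 45 32
35 45 54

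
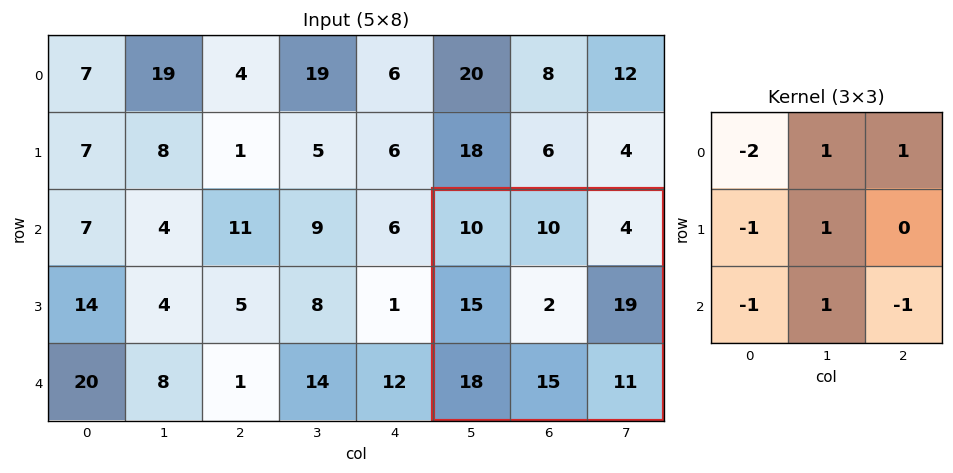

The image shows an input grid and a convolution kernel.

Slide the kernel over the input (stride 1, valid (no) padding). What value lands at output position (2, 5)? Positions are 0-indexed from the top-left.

The receptive field on the input at this output position is [10 10 4 / 15 2 19 / 18 15 11]. Elementwise product with the kernel and sum: 10·-2 + 10·1 + 4·1 + 15·-1 + 2·1 + 18·-1 + 15·1 + 11·-1.

-33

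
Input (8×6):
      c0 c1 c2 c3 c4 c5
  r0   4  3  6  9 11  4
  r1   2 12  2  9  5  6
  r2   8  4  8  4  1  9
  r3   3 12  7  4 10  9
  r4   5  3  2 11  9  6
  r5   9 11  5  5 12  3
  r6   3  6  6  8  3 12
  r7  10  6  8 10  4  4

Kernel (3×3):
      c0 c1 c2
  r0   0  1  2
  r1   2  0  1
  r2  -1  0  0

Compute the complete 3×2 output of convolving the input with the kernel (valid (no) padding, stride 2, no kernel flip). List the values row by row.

13 32
28 28
27 45

Output[0,0]: The receptive field on the input at this output position is [4 3 6 / 2 12 2 / 8 4 8]. Elementwise product with the kernel and sum: 3·1 + 6·2 + 2·2 + 2·1 + 8·-1.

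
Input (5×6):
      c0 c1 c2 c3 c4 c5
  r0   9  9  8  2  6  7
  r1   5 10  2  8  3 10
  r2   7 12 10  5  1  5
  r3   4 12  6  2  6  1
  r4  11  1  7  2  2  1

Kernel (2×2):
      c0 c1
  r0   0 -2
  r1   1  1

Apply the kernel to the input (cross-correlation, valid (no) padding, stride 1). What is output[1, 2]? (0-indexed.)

-1

The receptive field on the input at this output position is [2 8 / 10 5]. Elementwise product with the kernel and sum: 8·-2 + 10·1 + 5·1.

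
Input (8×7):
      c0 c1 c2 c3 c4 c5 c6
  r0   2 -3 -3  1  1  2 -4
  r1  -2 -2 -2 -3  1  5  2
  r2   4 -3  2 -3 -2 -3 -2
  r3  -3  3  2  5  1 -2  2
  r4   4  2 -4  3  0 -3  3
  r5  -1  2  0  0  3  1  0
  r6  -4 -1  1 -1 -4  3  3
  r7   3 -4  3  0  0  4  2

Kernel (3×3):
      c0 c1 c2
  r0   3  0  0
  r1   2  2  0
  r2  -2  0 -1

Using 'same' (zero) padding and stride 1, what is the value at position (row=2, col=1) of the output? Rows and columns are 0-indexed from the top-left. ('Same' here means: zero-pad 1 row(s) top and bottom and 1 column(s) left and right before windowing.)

0

The receptive field on the zero-padded input at this output position is [-2 -2 -2 / 4 -3 2 / -3 3 2]. Elementwise product with the kernel and sum: -2·3 + 4·2 + -3·2 + -3·-2 + 2·-1.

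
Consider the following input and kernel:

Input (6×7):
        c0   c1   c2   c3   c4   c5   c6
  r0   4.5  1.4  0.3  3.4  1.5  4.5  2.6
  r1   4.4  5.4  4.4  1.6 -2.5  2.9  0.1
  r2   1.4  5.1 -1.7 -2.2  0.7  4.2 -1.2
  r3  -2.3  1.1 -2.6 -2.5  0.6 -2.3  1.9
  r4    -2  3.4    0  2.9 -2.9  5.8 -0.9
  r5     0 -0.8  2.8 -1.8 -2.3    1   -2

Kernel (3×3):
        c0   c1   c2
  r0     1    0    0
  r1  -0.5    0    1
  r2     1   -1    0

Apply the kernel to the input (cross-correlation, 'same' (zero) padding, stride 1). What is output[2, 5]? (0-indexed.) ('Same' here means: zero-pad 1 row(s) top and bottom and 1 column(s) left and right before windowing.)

-1.15

The receptive field on the zero-padded input at this output position is [-2.5 2.9 0.1 / 0.7 4.2 -1.2 / 0.6 -2.3 1.9]. Elementwise product with the kernel and sum: -2.5·1 + 0.7·-0.5 + -1.2·1 + 0.6·1 + -2.3·-1.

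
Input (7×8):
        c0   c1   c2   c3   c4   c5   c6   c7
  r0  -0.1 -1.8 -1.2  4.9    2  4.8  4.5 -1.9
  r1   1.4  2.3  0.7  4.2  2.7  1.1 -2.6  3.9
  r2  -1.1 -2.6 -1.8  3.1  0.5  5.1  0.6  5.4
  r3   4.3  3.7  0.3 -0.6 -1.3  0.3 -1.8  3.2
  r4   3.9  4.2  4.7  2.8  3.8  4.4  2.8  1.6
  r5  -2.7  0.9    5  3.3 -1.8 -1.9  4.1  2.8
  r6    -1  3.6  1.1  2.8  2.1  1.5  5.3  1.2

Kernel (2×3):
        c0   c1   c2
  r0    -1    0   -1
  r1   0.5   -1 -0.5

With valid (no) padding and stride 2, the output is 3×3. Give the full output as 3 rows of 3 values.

-0.65 -6 -4.95
1.2 2.7 -1.15
-13.35 -8.4 -7.65

Output[0,0]: The receptive field on the input at this output position is [-0.1 -1.8 -1.2 / 1.4 2.3 0.7]. Elementwise product with the kernel and sum: -0.1·-1 + -1.2·-1 + 1.4·0.5 + 2.3·-1 + 0.7·-0.5.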